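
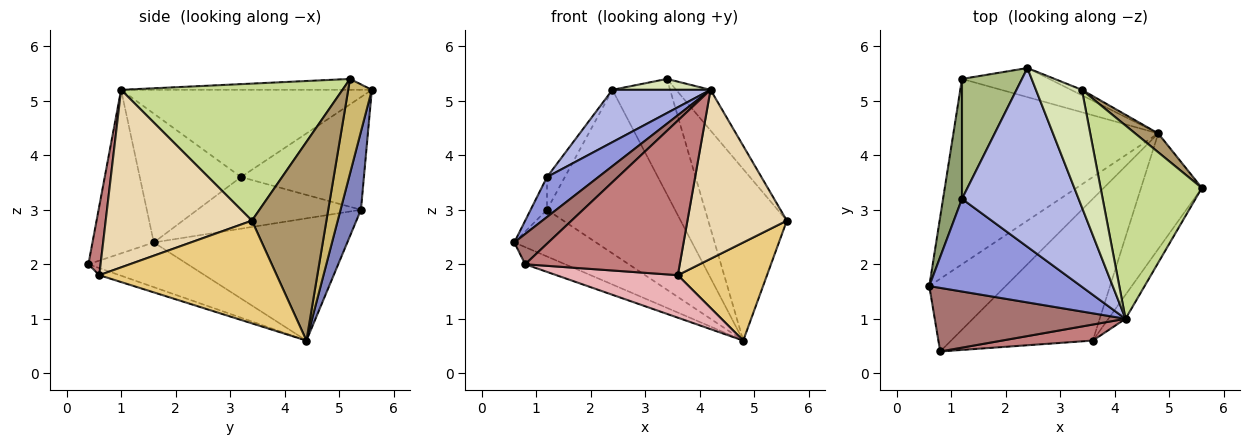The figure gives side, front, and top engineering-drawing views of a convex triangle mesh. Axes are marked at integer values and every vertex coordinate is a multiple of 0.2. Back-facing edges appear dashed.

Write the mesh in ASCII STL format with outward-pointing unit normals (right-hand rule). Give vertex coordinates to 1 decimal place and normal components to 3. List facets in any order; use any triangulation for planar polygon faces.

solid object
 facet normal -0.501 0.212 -0.839
  outer loop
   vertex 1.2 5.4 3.0
   vertex 4.8 4.4 0.6
   vertex 0.6 1.6 2.4
  endloop
 endfacet
 facet normal 0.155 0.973 -0.173
  outer loop
   vertex 1.2 5.4 3.0
   vertex 2.4 5.6 5.2
   vertex 4.8 4.4 0.6
  endloop
 endfacet
 facet normal -0.615 -0.312 0.724
  outer loop
   vertex 1.2 3.2 3.6
   vertex 0.6 1.6 2.4
   vertex 4.2 1.0 5.2
  endloop
 endfacet
 facet normal -0.583 -0.228 0.780
  outer loop
   vertex 1.2 3.2 3.6
   vertex 4.2 1.0 5.2
   vertex 2.4 5.6 5.2
  endloop
 endfacet
 facet normal -0.935 0.093 0.343
  outer loop
   vertex 1.2 3.2 3.6
   vertex 1.2 5.4 3.0
   vertex 0.6 1.6 2.4
  endloop
 endfacet
 facet normal -0.876 0.127 0.466
  outer loop
   vertex 1.2 3.2 3.6
   vertex 2.4 5.6 5.2
   vertex 1.2 5.4 3.0
  endloop
 endfacet
 facet normal 0.798 0.124 0.590
  outer loop
   vertex 3.4 5.2 5.4
   vertex 4.2 1.0 5.2
   vertex 5.6 3.4 2.8
  endloop
 endfacet
 facet normal -0.230 -0.090 0.969
  outer loop
   vertex 3.4 5.2 5.4
   vertex 2.4 5.6 5.2
   vertex 4.2 1.0 5.2
  endloop
 endfacet
 facet normal 0.686 0.723 0.079
  outer loop
   vertex 3.4 5.2 5.4
   vertex 5.6 3.4 2.8
   vertex 4.8 4.4 0.6
  endloop
 endfacet
 facet normal 0.379 0.925 -0.044
  outer loop
   vertex 3.4 5.2 5.4
   vertex 4.8 4.4 0.6
   vertex 2.4 5.6 5.2
  endloop
 endfacet
 facet normal 0.790 -0.397 -0.468
  outer loop
   vertex 3.6 0.6 1.8
   vertex 4.8 4.4 0.6
   vertex 5.6 3.4 2.8
  endloop
 endfacet
 facet normal 0.824 -0.560 -0.080
  outer loop
   vertex 3.6 0.6 1.8
   vertex 5.6 3.4 2.8
   vertex 4.2 1.0 5.2
  endloop
 endfacet
 facet normal -0.612 -0.340 0.714
  outer loop
   vertex 0.8 0.4 2.0
   vertex 4.2 1.0 5.2
   vertex 0.6 1.6 2.4
  endloop
 endfacet
 facet normal 0.078 -0.992 0.103
  outer loop
   vertex 0.8 0.4 2.0
   vertex 3.6 0.6 1.8
   vertex 4.2 1.0 5.2
  endloop
 endfacet
 facet normal -0.495 0.199 -0.846
  outer loop
   vertex 0.8 0.4 2.0
   vertex 0.6 1.6 2.4
   vertex 4.8 4.4 0.6
  endloop
 endfacet
 facet normal -0.048 -0.287 -0.957
  outer loop
   vertex 0.8 0.4 2.0
   vertex 4.8 4.4 0.6
   vertex 3.6 0.6 1.8
  endloop
 endfacet
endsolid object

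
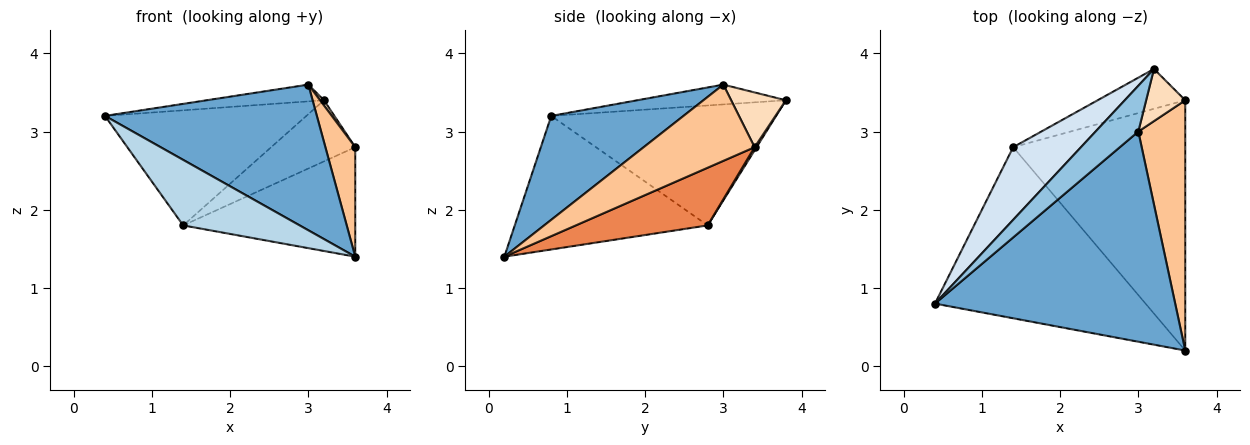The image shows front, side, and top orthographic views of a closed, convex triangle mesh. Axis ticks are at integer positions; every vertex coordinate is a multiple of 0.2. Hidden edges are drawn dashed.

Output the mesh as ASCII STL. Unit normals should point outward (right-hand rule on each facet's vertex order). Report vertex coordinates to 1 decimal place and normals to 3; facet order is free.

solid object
 facet normal 0.335 -0.537 0.774
  outer loop
   vertex 3.0 3.0 3.6
   vertex 0.4 0.8 3.2
   vertex 3.6 0.2 1.4
  endloop
 endfacet
 facet normal -0.399 0.315 0.861
  outer loop
   vertex 3.0 3.0 3.6
   vertex 3.2 3.8 3.4
   vertex 0.4 0.8 3.2
  endloop
 endfacet
 facet normal -0.510 -0.308 -0.804
  outer loop
   vertex 1.4 2.8 1.8
   vertex 3.6 0.2 1.4
   vertex 0.4 0.8 3.2
  endloop
 endfacet
 facet normal -0.687 0.615 0.388
  outer loop
   vertex 1.4 2.8 1.8
   vertex 0.4 0.8 3.2
   vertex 3.2 3.8 3.4
  endloop
 endfacet
 facet normal 0.294 0.383 -0.876
  outer loop
   vertex 3.6 3.4 2.8
   vertex 3.6 0.2 1.4
   vertex 1.4 2.8 1.8
  endloop
 endfacet
 facet normal 0.019 0.838 -0.546
  outer loop
   vertex 3.6 3.4 2.8
   vertex 1.4 2.8 1.8
   vertex 3.2 3.8 3.4
  endloop
 endfacet
 facet normal 0.830 -0.223 0.511
  outer loop
   vertex 3.6 3.4 2.8
   vertex 3.0 3.0 3.6
   vertex 3.6 0.2 1.4
  endloop
 endfacet
 facet normal 0.812 -0.058 0.580
  outer loop
   vertex 3.6 3.4 2.8
   vertex 3.2 3.8 3.4
   vertex 3.0 3.0 3.6
  endloop
 endfacet
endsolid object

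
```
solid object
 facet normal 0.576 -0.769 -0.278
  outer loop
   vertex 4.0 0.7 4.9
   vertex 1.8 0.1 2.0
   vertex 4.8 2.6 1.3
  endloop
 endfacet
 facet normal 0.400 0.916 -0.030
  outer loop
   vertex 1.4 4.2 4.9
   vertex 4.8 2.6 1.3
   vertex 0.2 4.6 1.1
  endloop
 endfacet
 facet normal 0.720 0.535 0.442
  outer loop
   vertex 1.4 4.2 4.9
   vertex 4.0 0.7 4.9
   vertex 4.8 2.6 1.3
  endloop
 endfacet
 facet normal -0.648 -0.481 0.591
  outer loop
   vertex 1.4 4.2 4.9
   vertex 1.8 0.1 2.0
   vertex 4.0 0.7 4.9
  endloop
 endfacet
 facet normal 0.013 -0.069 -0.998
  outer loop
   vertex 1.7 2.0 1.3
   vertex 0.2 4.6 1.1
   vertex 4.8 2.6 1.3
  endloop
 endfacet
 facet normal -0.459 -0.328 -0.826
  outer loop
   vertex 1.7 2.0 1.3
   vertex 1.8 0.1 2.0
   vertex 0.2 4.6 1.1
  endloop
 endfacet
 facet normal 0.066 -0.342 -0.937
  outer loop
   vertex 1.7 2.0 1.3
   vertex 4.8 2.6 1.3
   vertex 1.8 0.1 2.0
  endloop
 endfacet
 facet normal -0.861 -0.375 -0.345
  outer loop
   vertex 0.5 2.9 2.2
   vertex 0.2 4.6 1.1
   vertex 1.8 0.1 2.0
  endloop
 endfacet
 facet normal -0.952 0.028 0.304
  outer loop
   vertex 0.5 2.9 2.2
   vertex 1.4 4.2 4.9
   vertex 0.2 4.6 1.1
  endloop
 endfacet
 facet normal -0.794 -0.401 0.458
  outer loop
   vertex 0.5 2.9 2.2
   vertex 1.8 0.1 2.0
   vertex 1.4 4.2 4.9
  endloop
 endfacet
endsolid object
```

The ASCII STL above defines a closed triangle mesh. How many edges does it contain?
15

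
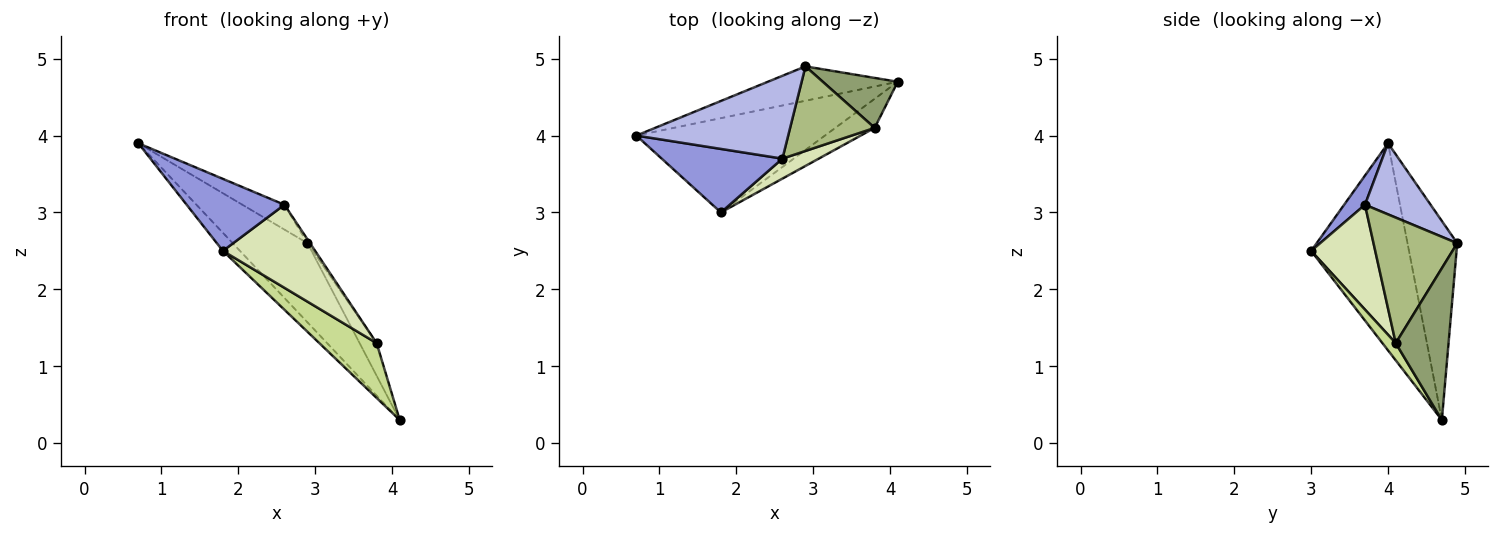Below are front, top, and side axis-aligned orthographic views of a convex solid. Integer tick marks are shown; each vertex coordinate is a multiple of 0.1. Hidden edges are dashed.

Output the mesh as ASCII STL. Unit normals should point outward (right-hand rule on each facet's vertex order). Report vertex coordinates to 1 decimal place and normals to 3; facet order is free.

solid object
 facet normal -0.733 0.128 -0.668
  outer loop
   vertex 1.8 3.0 2.5
   vertex 0.7 4.0 3.9
   vertex 4.1 4.7 0.3
  endloop
 endfacet
 facet normal -0.521 0.783 -0.340
  outer loop
   vertex 2.9 4.9 2.6
   vertex 4.1 4.7 0.3
   vertex 0.7 4.0 3.9
  endloop
 endfacet
 facet normal 0.158 -0.741 0.653
  outer loop
   vertex 2.6 3.7 3.1
   vertex 0.7 4.0 3.9
   vertex 1.8 3.0 2.5
  endloop
 endfacet
 facet normal 0.409 0.262 0.874
  outer loop
   vertex 2.6 3.7 3.1
   vertex 2.9 4.9 2.6
   vertex 0.7 4.0 3.9
  endloop
 endfacet
 facet normal 0.861 0.278 0.425
  outer loop
   vertex 3.8 4.1 1.3
   vertex 4.1 4.7 0.3
   vertex 2.9 4.9 2.6
  endloop
 endfacet
 facet normal 0.829 0.025 0.558
  outer loop
   vertex 3.8 4.1 1.3
   vertex 2.9 4.9 2.6
   vertex 2.6 3.7 3.1
  endloop
 endfacet
 facet normal 0.201 -0.865 -0.459
  outer loop
   vertex 3.8 4.1 1.3
   vertex 1.8 3.0 2.5
   vertex 4.1 4.7 0.3
  endloop
 endfacet
 facet normal 0.560 -0.806 0.194
  outer loop
   vertex 3.8 4.1 1.3
   vertex 2.6 3.7 3.1
   vertex 1.8 3.0 2.5
  endloop
 endfacet
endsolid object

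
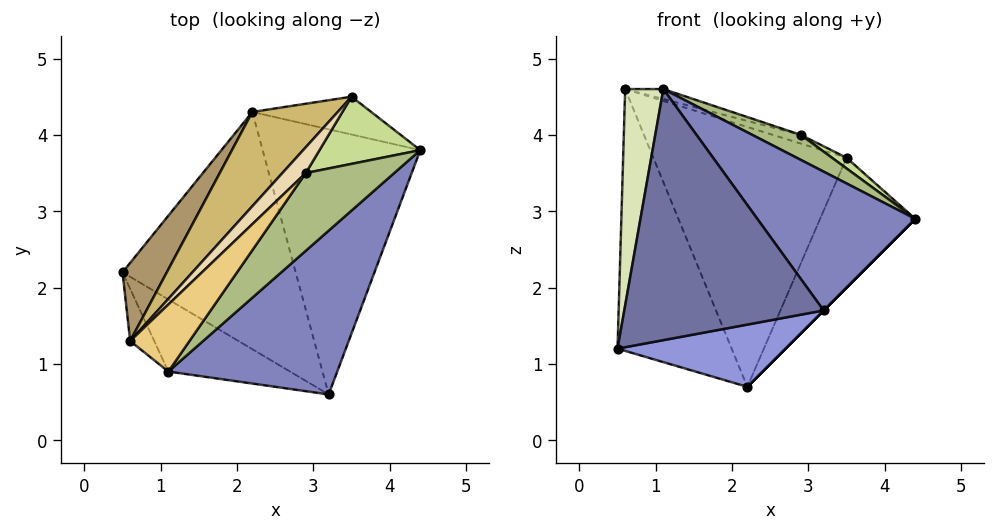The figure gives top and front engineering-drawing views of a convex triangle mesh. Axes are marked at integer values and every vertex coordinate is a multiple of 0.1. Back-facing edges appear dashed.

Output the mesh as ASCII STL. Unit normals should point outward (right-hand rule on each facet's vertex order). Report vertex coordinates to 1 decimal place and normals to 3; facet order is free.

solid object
 facet normal -0.460 -0.853 -0.245
  outer loop
   vertex 1.1 0.9 4.6
   vertex 0.5 2.2 1.2
   vertex 3.2 0.6 1.7
  endloop
 endfacet
 facet normal 0.693 -0.466 0.550
  outer loop
   vertex 1.1 0.9 4.6
   vertex 3.2 0.6 1.7
   vertex 4.4 3.8 2.9
  endloop
 endfacet
 facet normal 0.029 -0.254 -0.967
  outer loop
   vertex 2.2 4.3 0.7
   vertex 3.2 0.6 1.7
   vertex 0.5 2.2 1.2
  endloop
 endfacet
 facet normal 0.707 0.000 -0.707
  outer loop
   vertex 2.2 4.3 0.7
   vertex 4.4 3.8 2.9
   vertex 3.2 0.6 1.7
  endloop
 endfacet
 facet normal 0.446 0.859 -0.250
  outer loop
   vertex 3.5 4.5 3.7
   vertex 4.4 3.8 2.9
   vertex 2.2 4.3 0.7
  endloop
 endfacet
 facet normal 0.605 -0.244 0.758
  outer loop
   vertex 2.9 3.5 4.0
   vertex 1.1 0.9 4.6
   vertex 4.4 3.8 2.9
  endloop
 endfacet
 facet normal 0.603 -0.125 0.788
  outer loop
   vertex 2.9 3.5 4.0
   vertex 4.4 3.8 2.9
   vertex 3.5 4.5 3.7
  endloop
 endfacet
 facet normal -0.614 -0.767 -0.185
  outer loop
   vertex 0.6 1.3 4.6
   vertex 0.5 2.2 1.2
   vertex 1.1 0.9 4.6
  endloop
 endfacet
 facet normal -0.740 0.645 0.192
  outer loop
   vertex 0.6 1.3 4.6
   vertex 2.2 4.3 0.7
   vertex 0.5 2.2 1.2
  endloop
 endfacet
 facet normal -0.682 0.688 0.250
  outer loop
   vertex 0.6 1.3 4.6
   vertex 3.5 4.5 3.7
   vertex 2.2 4.3 0.7
  endloop
 endfacet
 facet normal 0.117 0.146 0.982
  outer loop
   vertex 0.6 1.3 4.6
   vertex 1.1 0.9 4.6
   vertex 2.9 3.5 4.0
  endloop
 endfacet
 facet normal -0.058 0.319 0.946
  outer loop
   vertex 0.6 1.3 4.6
   vertex 2.9 3.5 4.0
   vertex 3.5 4.5 3.7
  endloop
 endfacet
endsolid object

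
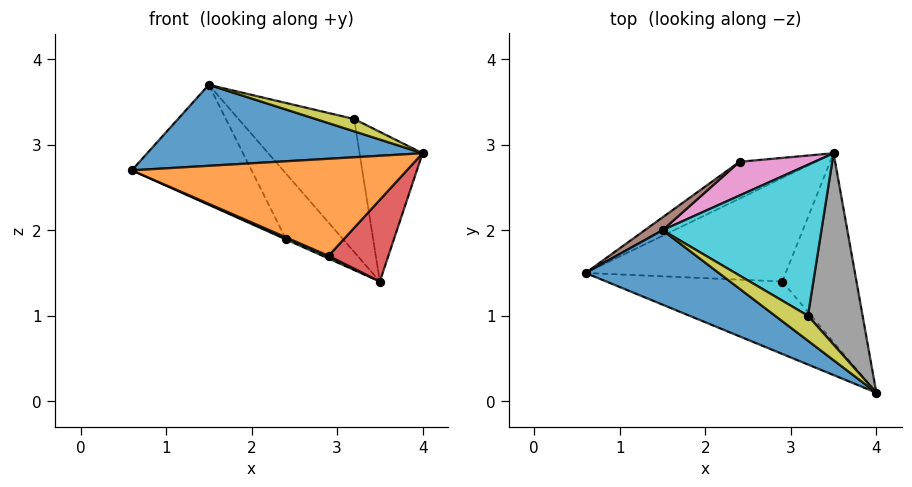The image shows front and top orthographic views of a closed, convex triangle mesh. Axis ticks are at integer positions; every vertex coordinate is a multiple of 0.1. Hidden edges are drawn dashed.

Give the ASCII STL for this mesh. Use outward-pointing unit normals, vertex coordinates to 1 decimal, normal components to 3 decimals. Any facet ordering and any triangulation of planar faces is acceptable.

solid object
 facet normal -0.324 -0.696 0.640
  outer loop
   vertex 1.5 2.0 3.7
   vertex 0.6 1.5 2.7
   vertex 4.0 0.1 2.9
  endloop
 endfacet
 facet normal -0.283 -0.769 -0.574
  outer loop
   vertex 2.9 1.4 1.7
   vertex 4.0 0.1 2.9
   vertex 0.6 1.5 2.7
  endloop
 endfacet
 facet normal -0.399 -0.023 -0.916
  outer loop
   vertex 2.9 1.4 1.7
   vertex 0.6 1.5 2.7
   vertex 3.5 2.9 1.4
  endloop
 endfacet
 facet normal 0.470 -0.350 -0.810
  outer loop
   vertex 2.9 1.4 1.7
   vertex 3.5 2.9 1.4
   vertex 4.0 0.1 2.9
  endloop
 endfacet
 facet normal -0.415 0.015 -0.910
  outer loop
   vertex 2.4 2.8 1.9
   vertex 3.5 2.9 1.4
   vertex 0.6 1.5 2.7
  endloop
 endfacet
 facet normal -0.557 0.826 0.088
  outer loop
   vertex 2.4 2.8 1.9
   vertex 0.6 1.5 2.7
   vertex 1.5 2.0 3.7
  endloop
 endfacet
 facet normal 0.127 0.881 0.455
  outer loop
   vertex 2.4 2.8 1.9
   vertex 1.5 2.0 3.7
   vertex 3.5 2.9 1.4
  endloop
 endfacet
 facet normal 0.736 0.417 0.533
  outer loop
   vertex 3.2 1.0 3.3
   vertex 4.0 0.1 2.9
   vertex 3.5 2.9 1.4
  endloop
 endfacet
 facet normal -0.049 -0.442 0.896
  outer loop
   vertex 3.2 1.0 3.3
   vertex 1.5 2.0 3.7
   vertex 4.0 0.1 2.9
  endloop
 endfacet
 facet normal 0.492 0.575 0.653
  outer loop
   vertex 3.2 1.0 3.3
   vertex 3.5 2.9 1.4
   vertex 1.5 2.0 3.7
  endloop
 endfacet
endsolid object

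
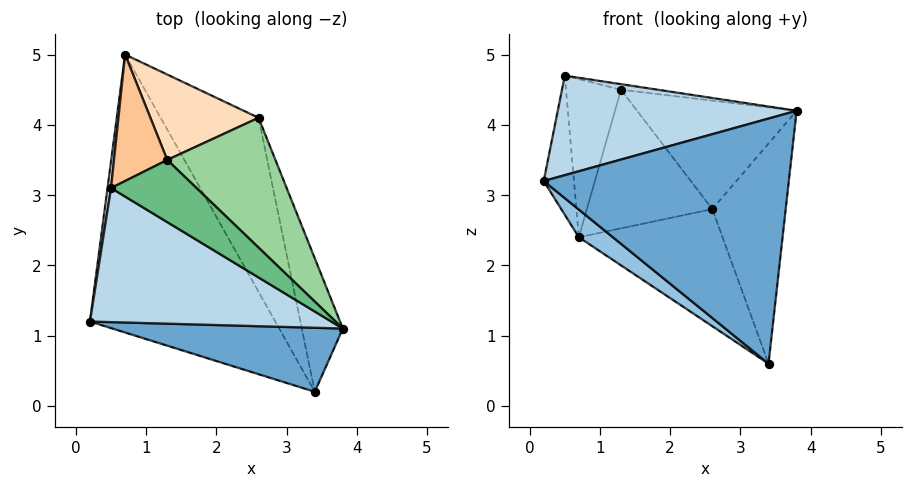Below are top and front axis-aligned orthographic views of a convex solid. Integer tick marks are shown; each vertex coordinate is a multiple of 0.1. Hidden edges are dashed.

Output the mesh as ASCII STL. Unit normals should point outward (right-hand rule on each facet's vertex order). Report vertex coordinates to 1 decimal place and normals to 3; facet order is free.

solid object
 facet normal -0.097 -0.963 0.251
  outer loop
   vertex 3.4 0.2 0.6
   vertex 3.8 1.1 4.2
   vertex 0.2 1.2 3.2
  endloop
 endfacet
 facet normal -0.643 -0.076 -0.762
  outer loop
   vertex 3.4 0.2 0.6
   vertex 0.2 1.2 3.2
   vertex 0.7 5.0 2.4
  endloop
 endfacet
 facet normal -0.233 -0.580 0.781
  outer loop
   vertex 0.5 3.1 4.7
   vertex 0.2 1.2 3.2
   vertex 3.8 1.1 4.2
  endloop
 endfacet
 facet normal -0.990 0.136 0.026
  outer loop
   vertex 0.5 3.1 4.7
   vertex 0.7 5.0 2.4
   vertex 0.2 1.2 3.2
  endloop
 endfacet
 facet normal 0.939 0.293 -0.178
  outer loop
   vertex 2.6 4.1 2.8
   vertex 3.8 1.1 4.2
   vertex 3.4 0.2 0.6
  endloop
 endfacet
 facet normal 0.402 0.511 -0.760
  outer loop
   vertex 2.6 4.1 2.8
   vertex 3.4 0.2 0.6
   vertex 0.7 5.0 2.4
  endloop
 endfacet
 facet normal -0.228 0.760 0.608
  outer loop
   vertex 1.3 3.5 4.5
   vertex 0.7 5.0 2.4
   vertex 0.5 3.1 4.7
  endloop
 endfacet
 facet normal 0.281 0.817 0.503
  outer loop
   vertex 1.3 3.5 4.5
   vertex 2.6 4.1 2.8
   vertex 0.7 5.0 2.4
  endloop
 endfacet
 facet normal 0.201 0.087 0.976
  outer loop
   vertex 1.3 3.5 4.5
   vertex 0.5 3.1 4.7
   vertex 3.8 1.1 4.2
  endloop
 endfacet
 facet normal 0.578 0.523 0.626
  outer loop
   vertex 1.3 3.5 4.5
   vertex 3.8 1.1 4.2
   vertex 2.6 4.1 2.8
  endloop
 endfacet
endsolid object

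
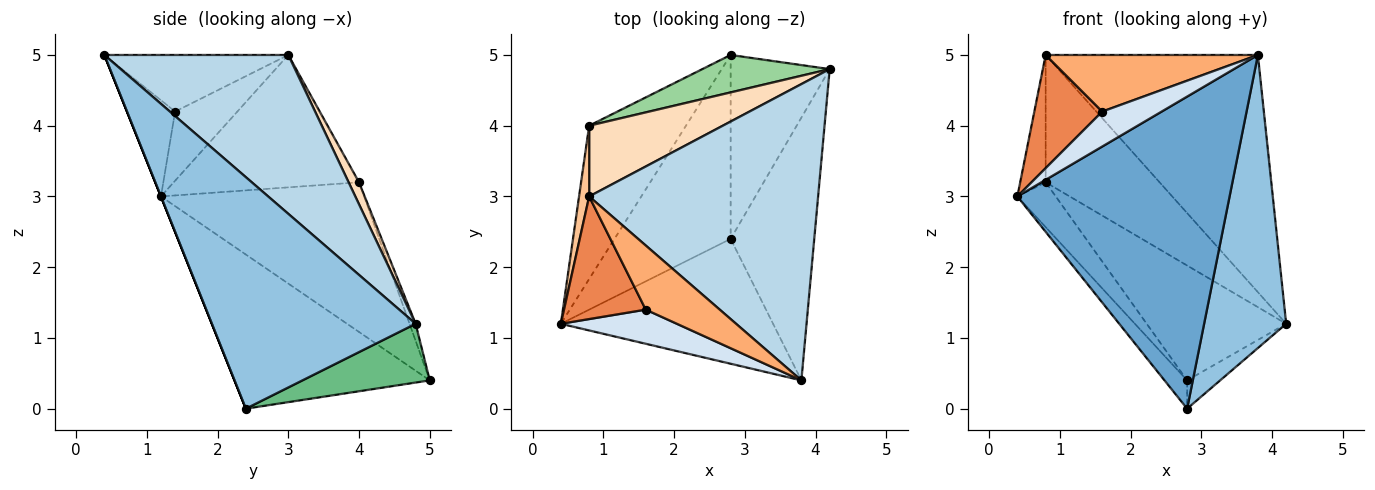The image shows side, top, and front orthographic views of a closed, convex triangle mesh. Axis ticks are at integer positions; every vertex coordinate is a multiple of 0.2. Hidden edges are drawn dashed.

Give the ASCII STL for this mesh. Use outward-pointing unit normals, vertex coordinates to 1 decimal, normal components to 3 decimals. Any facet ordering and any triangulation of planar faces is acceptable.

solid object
 facet normal 0.000 -0.928 -0.371
  outer loop
   vertex 2.8 2.4 0.0
   vertex 3.8 0.4 5.0
   vertex 0.4 1.2 3.0
  endloop
 endfacet
 facet normal 0.880 -0.354 -0.318
  outer loop
   vertex 2.8 2.4 0.0
   vertex 4.2 4.8 1.2
   vertex 3.8 0.4 5.0
  endloop
 endfacet
 facet normal 0.476 0.550 0.686
  outer loop
   vertex 0.8 3.0 5.0
   vertex 3.8 0.4 5.0
   vertex 4.2 4.8 1.2
  endloop
 endfacet
 facet normal -0.501 -0.619 0.604
  outer loop
   vertex 1.6 1.4 4.2
   vertex 0.4 1.2 3.0
   vertex 3.8 0.4 5.0
  endloop
 endfacet
 facet normal -0.528 -0.576 0.624
  outer loop
   vertex 1.6 1.4 4.2
   vertex 0.8 3.0 5.0
   vertex 0.4 1.2 3.0
  endloop
 endfacet
 facet normal -0.497 -0.574 0.650
  outer loop
   vertex 1.6 1.4 4.2
   vertex 3.8 0.4 5.0
   vertex 0.8 3.0 5.0
  endloop
 endfacet
 facet normal -0.988 0.136 0.075
  outer loop
   vertex 0.8 4.0 3.2
   vertex 0.4 1.2 3.0
   vertex 0.8 3.0 5.0
  endloop
 endfacet
 facet normal 0.080 0.871 0.484
  outer loop
   vertex 0.8 4.0 3.2
   vertex 0.8 3.0 5.0
   vertex 4.2 4.8 1.2
  endloop
 endfacet
 facet normal 0.506 0.131 -0.853
  outer loop
   vertex 2.8 5.0 0.4
   vertex 4.2 4.8 1.2
   vertex 2.8 2.4 0.0
  endloop
 endfacet
 facet normal -0.041 0.950 0.310
  outer loop
   vertex 2.8 5.0 0.4
   vertex 0.8 4.0 3.2
   vertex 4.2 4.8 1.2
  endloop
 endfacet
 facet normal -0.795 0.092 -0.599
  outer loop
   vertex 2.8 5.0 0.4
   vertex 2.8 2.4 0.0
   vertex 0.4 1.2 3.0
  endloop
 endfacet
 facet normal -0.829 0.157 -0.536
  outer loop
   vertex 2.8 5.0 0.4
   vertex 0.4 1.2 3.0
   vertex 0.8 4.0 3.2
  endloop
 endfacet
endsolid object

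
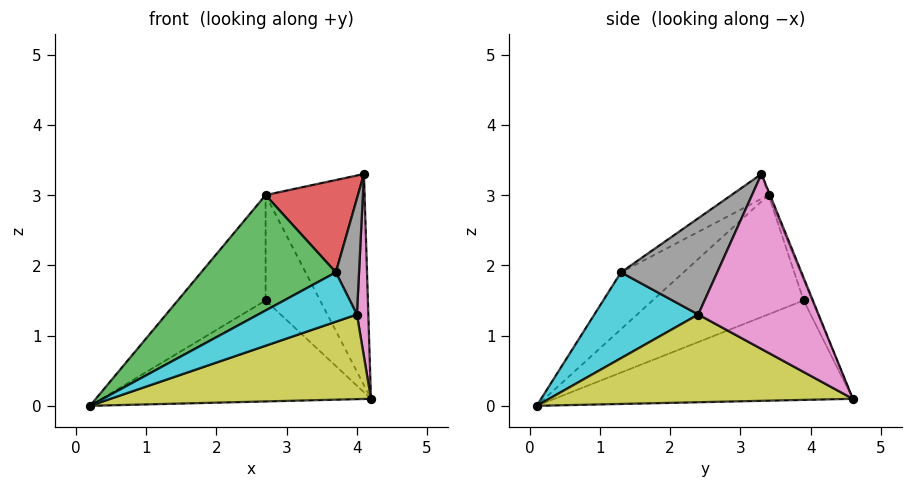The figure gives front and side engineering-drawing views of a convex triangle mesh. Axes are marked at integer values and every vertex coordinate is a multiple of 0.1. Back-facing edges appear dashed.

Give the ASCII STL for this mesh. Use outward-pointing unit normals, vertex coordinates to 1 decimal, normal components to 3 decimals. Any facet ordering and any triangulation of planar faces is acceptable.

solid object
 facet normal -0.674 0.609 -0.418
  outer loop
   vertex 2.7 3.9 1.5
   vertex 4.2 4.6 0.1
   vertex 0.2 0.1 0.0
  endloop
 endfacet
 facet normal -0.853 0.496 0.165
  outer loop
   vertex 2.7 3.4 3.0
   vertex 2.7 3.9 1.5
   vertex 0.2 0.1 0.0
  endloop
 endfacet
 facet normal -0.251 -0.540 0.803
  outer loop
   vertex 2.7 3.4 3.0
   vertex 0.2 0.1 0.0
   vertex 3.7 1.3 1.9
  endloop
 endfacet
 facet normal -0.214 -0.531 0.820
  outer loop
   vertex 2.7 3.4 3.0
   vertex 3.7 1.3 1.9
   vertex 4.1 3.3 3.3
  endloop
 endfacet
 facet normal -0.014 0.927 0.376
  outer loop
   vertex 2.7 3.4 3.0
   vertex 4.1 3.3 3.3
   vertex 4.2 4.6 0.1
  endloop
 endfacet
 facet normal -0.146 0.939 0.313
  outer loop
   vertex 2.7 3.4 3.0
   vertex 4.2 4.6 0.1
   vertex 2.7 3.9 1.5
  endloop
 endfacet
 facet normal 0.996 -0.094 -0.007
  outer loop
   vertex 4.0 2.4 1.3
   vertex 4.2 4.6 0.1
   vertex 4.1 3.3 3.3
  endloop
 endfacet
 facet normal 0.971 -0.234 0.057
  outer loop
   vertex 4.0 2.4 1.3
   vertex 4.1 3.3 3.3
   vertex 3.7 1.3 1.9
  endloop
 endfacet
 facet normal 0.519 -0.445 -0.730
  outer loop
   vertex 4.0 2.4 1.3
   vertex 0.2 0.1 0.0
   vertex 4.2 4.6 0.1
  endloop
 endfacet
 facet normal 0.539 -0.512 -0.669
  outer loop
   vertex 4.0 2.4 1.3
   vertex 3.7 1.3 1.9
   vertex 0.2 0.1 0.0
  endloop
 endfacet
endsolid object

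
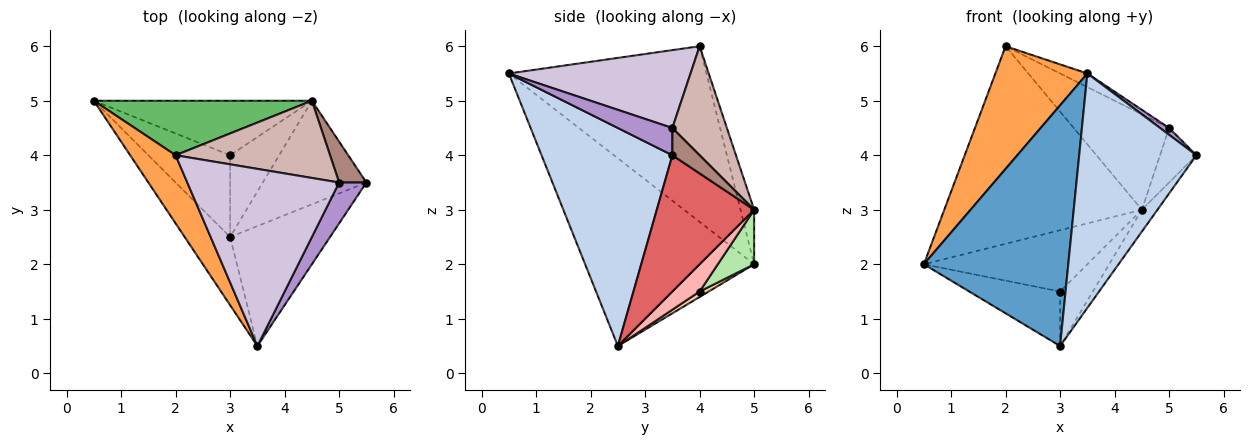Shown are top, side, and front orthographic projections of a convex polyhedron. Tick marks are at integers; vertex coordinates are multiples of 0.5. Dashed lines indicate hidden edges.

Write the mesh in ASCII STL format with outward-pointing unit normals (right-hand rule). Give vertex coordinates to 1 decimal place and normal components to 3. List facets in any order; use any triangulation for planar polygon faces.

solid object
 facet normal -0.748 -0.639 -0.181
  outer loop
   vertex 3.0 2.5 0.5
   vertex 3.5 0.5 5.5
   vertex 0.5 5.0 2.0
  endloop
 endfacet
 facet normal 0.705 -0.631 -0.323
  outer loop
   vertex 3.0 2.5 0.5
   vertex 5.5 3.5 4.0
   vertex 3.5 0.5 5.5
  endloop
 endfacet
 facet normal -0.883 -0.411 0.228
  outer loop
   vertex 2.0 4.0 6.0
   vertex 0.5 5.0 2.0
   vertex 3.5 0.5 5.5
  endloop
 endfacet
 facet normal 0.055 0.554 -0.831
  outer loop
   vertex 3.0 4.0 1.5
   vertex 3.0 2.5 0.5
   vertex 0.5 5.0 2.0
  endloop
 endfacet
 facet normal -0.066 0.962 0.265
  outer loop
   vertex 4.5 5.0 3.0
   vertex 0.5 5.0 2.0
   vertex 2.0 4.0 6.0
  endloop
 endfacet
 facet normal 0.164 0.737 -0.655
  outer loop
   vertex 4.5 5.0 3.0
   vertex 3.0 4.0 1.5
   vertex 0.5 5.0 2.0
  endloop
 endfacet
 facet normal 0.790 0.126 -0.600
  outer loop
   vertex 4.5 5.0 3.0
   vertex 5.5 3.5 4.0
   vertex 3.0 2.5 0.5
  endloop
 endfacet
 facet normal 0.420 0.504 -0.755
  outer loop
   vertex 4.5 5.0 3.0
   vertex 3.0 2.5 0.5
   vertex 3.0 4.0 1.5
  endloop
 endfacet
 facet normal 0.702 -0.117 0.702
  outer loop
   vertex 5.0 3.5 4.5
   vertex 3.5 0.5 5.5
   vertex 5.5 3.5 4.0
  endloop
 endfacet
 facet normal 0.455 0.068 0.888
  outer loop
   vertex 5.0 3.5 4.5
   vertex 2.0 4.0 6.0
   vertex 3.5 0.5 5.5
  endloop
 endfacet
 facet normal 0.514 0.686 0.514
  outer loop
   vertex 5.0 3.5 4.5
   vertex 5.5 3.5 4.0
   vertex 4.5 5.0 3.0
  endloop
 endfacet
 facet normal 0.406 0.710 0.575
  outer loop
   vertex 5.0 3.5 4.5
   vertex 4.5 5.0 3.0
   vertex 2.0 4.0 6.0
  endloop
 endfacet
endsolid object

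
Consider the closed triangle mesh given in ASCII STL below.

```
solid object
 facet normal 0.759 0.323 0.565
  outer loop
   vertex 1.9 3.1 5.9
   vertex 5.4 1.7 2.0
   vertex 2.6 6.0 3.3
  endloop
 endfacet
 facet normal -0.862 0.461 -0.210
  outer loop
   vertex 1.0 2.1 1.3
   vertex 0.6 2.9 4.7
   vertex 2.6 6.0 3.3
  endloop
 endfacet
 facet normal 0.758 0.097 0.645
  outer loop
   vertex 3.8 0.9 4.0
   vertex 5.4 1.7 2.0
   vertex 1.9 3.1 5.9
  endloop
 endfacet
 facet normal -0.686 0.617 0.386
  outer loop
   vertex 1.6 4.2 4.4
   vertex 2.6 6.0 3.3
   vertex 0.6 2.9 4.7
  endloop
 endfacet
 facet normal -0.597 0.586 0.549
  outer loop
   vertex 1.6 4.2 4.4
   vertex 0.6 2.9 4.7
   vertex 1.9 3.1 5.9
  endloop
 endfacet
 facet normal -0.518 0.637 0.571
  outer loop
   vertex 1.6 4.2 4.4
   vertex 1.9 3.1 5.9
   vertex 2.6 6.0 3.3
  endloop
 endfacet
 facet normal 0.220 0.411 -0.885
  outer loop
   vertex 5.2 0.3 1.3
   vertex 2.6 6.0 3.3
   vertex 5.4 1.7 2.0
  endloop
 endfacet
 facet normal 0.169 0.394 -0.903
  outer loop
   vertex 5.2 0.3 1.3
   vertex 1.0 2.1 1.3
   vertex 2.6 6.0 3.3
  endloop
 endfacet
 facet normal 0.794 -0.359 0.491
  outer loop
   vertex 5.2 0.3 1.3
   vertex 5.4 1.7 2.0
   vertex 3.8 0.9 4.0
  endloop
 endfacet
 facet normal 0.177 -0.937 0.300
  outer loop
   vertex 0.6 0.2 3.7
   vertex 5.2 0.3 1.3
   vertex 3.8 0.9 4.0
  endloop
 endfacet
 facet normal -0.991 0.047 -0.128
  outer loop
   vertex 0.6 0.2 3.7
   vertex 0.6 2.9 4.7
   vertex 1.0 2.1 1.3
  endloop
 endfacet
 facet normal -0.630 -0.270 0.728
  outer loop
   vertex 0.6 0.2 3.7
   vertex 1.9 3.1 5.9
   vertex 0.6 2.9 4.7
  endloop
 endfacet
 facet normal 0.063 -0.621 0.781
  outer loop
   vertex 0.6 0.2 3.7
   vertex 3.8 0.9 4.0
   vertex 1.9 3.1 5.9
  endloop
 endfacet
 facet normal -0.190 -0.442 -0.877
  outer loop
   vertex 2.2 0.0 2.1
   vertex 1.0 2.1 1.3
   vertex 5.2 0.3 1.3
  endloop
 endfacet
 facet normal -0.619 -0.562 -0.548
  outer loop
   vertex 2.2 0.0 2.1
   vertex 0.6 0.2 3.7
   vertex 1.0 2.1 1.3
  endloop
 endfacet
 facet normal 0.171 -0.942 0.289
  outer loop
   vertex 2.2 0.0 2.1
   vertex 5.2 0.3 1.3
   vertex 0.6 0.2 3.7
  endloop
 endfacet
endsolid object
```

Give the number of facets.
16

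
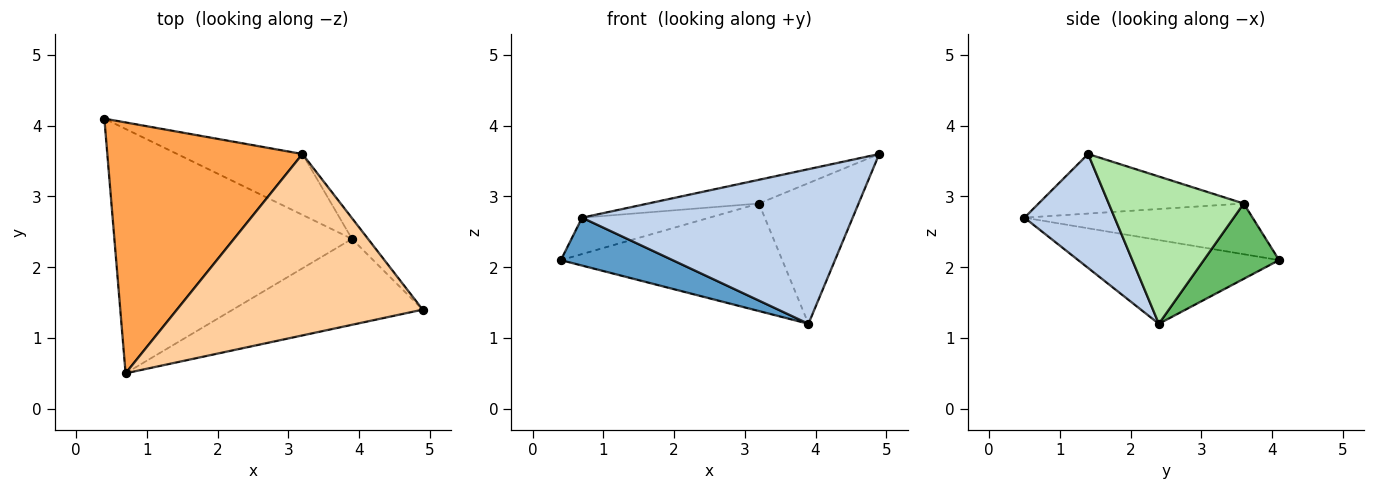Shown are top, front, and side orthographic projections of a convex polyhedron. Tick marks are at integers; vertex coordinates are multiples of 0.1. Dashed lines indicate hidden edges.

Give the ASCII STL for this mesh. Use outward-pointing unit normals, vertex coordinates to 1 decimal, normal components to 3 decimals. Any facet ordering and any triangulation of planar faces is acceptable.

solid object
 facet normal -0.327 -0.182 -0.927
  outer loop
   vertex 3.9 2.4 1.2
   vertex 0.7 0.5 2.7
   vertex 0.4 4.1 2.1
  endloop
 endfacet
 facet normal 0.280 -0.839 -0.466
  outer loop
   vertex 3.9 2.4 1.2
   vertex 4.9 1.4 3.6
   vertex 0.7 0.5 2.7
  endloop
 endfacet
 facet normal -0.249 0.139 0.958
  outer loop
   vertex 3.2 3.6 2.9
   vertex 0.4 4.1 2.1
   vertex 0.7 0.5 2.7
  endloop
 endfacet
 facet normal -0.234 0.126 0.964
  outer loop
   vertex 3.2 3.6 2.9
   vertex 0.7 0.5 2.7
   vertex 4.9 1.4 3.6
  endloop
 endfacet
 facet normal 0.284 0.835 -0.472
  outer loop
   vertex 3.2 3.6 2.9
   vertex 3.9 2.4 1.2
   vertex 0.4 4.1 2.1
  endloop
 endfacet
 facet normal 0.802 0.592 -0.088
  outer loop
   vertex 3.2 3.6 2.9
   vertex 4.9 1.4 3.6
   vertex 3.9 2.4 1.2
  endloop
 endfacet
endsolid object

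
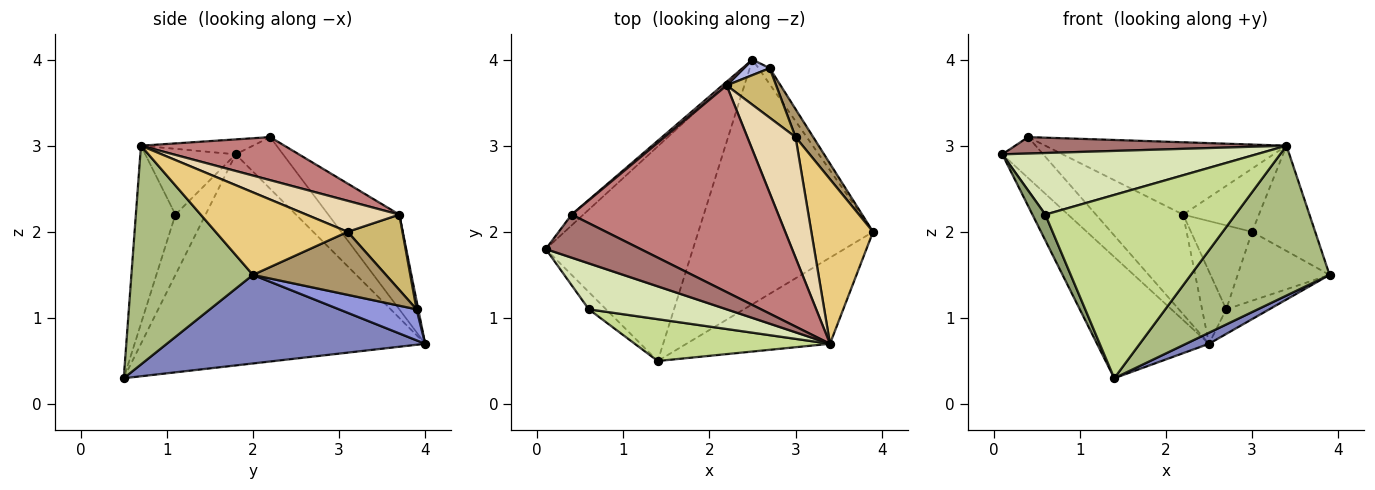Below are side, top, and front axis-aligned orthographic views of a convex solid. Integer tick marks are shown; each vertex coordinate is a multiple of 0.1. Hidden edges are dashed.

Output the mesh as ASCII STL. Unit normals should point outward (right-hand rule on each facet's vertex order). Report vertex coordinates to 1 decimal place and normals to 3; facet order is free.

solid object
 facet normal -0.781 0.308 -0.544
  outer loop
   vertex 1.4 0.5 0.3
   vertex 0.1 1.8 2.9
   vertex 2.5 4.0 0.7
  endloop
 endfacet
 facet normal 0.452 -0.040 -0.891
  outer loop
   vertex 1.4 0.5 0.3
   vertex 2.5 4.0 0.7
   vertex 3.9 2.0 1.5
  endloop
 endfacet
 facet normal 0.834 0.463 -0.301
  outer loop
   vertex 2.7 3.9 1.1
   vertex 3.9 2.0 1.5
   vertex 2.5 4.0 0.7
  endloop
 endfacet
 facet normal 0.070 0.975 0.209
  outer loop
   vertex 2.7 3.9 1.1
   vertex 2.5 4.0 0.7
   vertex 2.2 3.7 2.2
  endloop
 endfacet
 facet normal -0.889 -0.381 -0.254
  outer loop
   vertex 0.6 1.1 2.2
   vertex 0.1 1.8 2.9
   vertex 1.4 0.5 0.3
  endloop
 endfacet
 facet normal 0.605 -0.690 -0.397
  outer loop
   vertex 3.4 0.7 3.0
   vertex 1.4 0.5 0.3
   vertex 3.9 2.0 1.5
  endloop
 endfacet
 facet normal -0.199 -0.955 0.218
  outer loop
   vertex 3.4 0.7 3.0
   vertex 0.6 1.1 2.2
   vertex 1.4 0.5 0.3
  endloop
 endfacet
 facet normal -0.274 -0.771 0.575
  outer loop
   vertex 3.4 0.7 3.0
   vertex 0.1 1.8 2.9
   vertex 0.6 1.1 2.2
  endloop
 endfacet
 facet normal 0.802 0.554 0.225
  outer loop
   vertex 3.0 3.1 2.0
   vertex 3.9 2.0 1.5
   vertex 2.7 3.9 1.1
  endloop
 endfacet
 facet normal 0.612 0.681 0.402
  outer loop
   vertex 3.0 3.1 2.0
   vertex 2.7 3.9 1.1
   vertex 2.2 3.7 2.2
  endloop
 endfacet
 facet normal 0.748 0.358 0.559
  outer loop
   vertex 3.0 3.1 2.0
   vertex 3.4 0.7 3.0
   vertex 3.9 2.0 1.5
  endloop
 endfacet
 facet normal 0.495 0.403 0.770
  outer loop
   vertex 3.0 3.1 2.0
   vertex 2.2 3.7 2.2
   vertex 3.4 0.7 3.0
  endloop
 endfacet
 facet normal -0.146 -0.353 0.924
  outer loop
   vertex 0.4 2.2 3.1
   vertex 0.1 1.8 2.9
   vertex 3.4 0.7 3.0
  endloop
 endfacet
 facet normal 0.193 0.324 0.926
  outer loop
   vertex 0.4 2.2 3.1
   vertex 3.4 0.7 3.0
   vertex 2.2 3.7 2.2
  endloop
 endfacet
 facet normal -0.746 0.644 -0.170
  outer loop
   vertex 0.4 2.2 3.1
   vertex 2.5 4.0 0.7
   vertex 0.1 1.8 2.9
  endloop
 endfacet
 facet normal -0.631 0.775 0.029
  outer loop
   vertex 0.4 2.2 3.1
   vertex 2.2 3.7 2.2
   vertex 2.5 4.0 0.7
  endloop
 endfacet
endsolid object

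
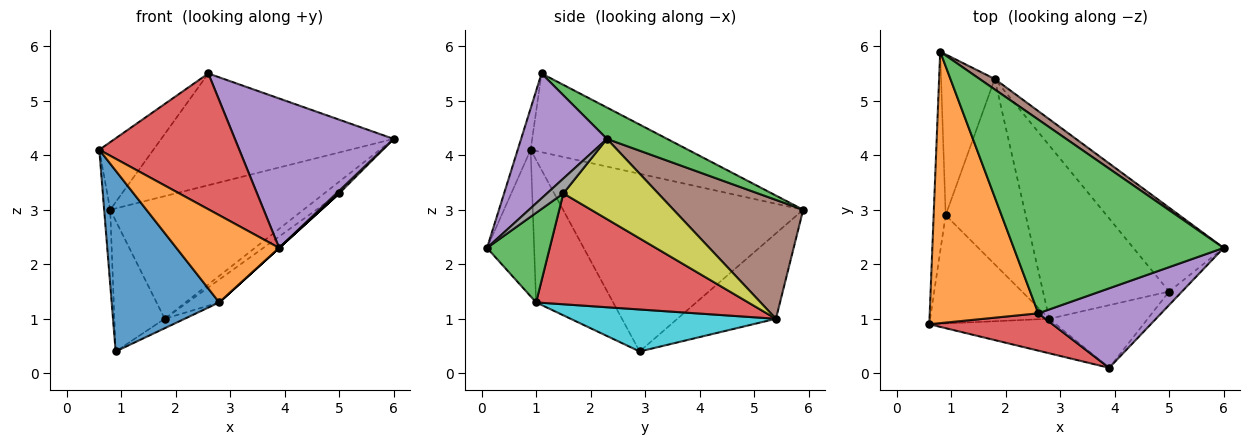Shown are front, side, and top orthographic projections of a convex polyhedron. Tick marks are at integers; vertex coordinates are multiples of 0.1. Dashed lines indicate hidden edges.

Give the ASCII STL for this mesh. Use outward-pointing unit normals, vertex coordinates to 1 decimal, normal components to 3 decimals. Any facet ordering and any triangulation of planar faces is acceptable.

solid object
 facet normal -0.997 0.025 -0.067
  outer loop
   vertex 0.9 2.9 0.4
   vertex 0.6 0.9 4.1
   vertex 0.8 5.9 3.0
  endloop
 endfacet
 facet normal -0.575 0.198 0.794
  outer loop
   vertex 2.6 1.1 5.5
   vertex 0.8 5.9 3.0
   vertex 0.6 0.9 4.1
  endloop
 endfacet
 facet normal 0.128 0.496 0.859
  outer loop
   vertex 2.6 1.1 5.5
   vertex 6.0 2.3 4.3
   vertex 0.8 5.9 3.0
  endloop
 endfacet
 facet normal -0.089 -0.960 0.264
  outer loop
   vertex 2.6 1.1 5.5
   vertex 0.6 0.9 4.1
   vertex 3.9 0.1 2.3
  endloop
 endfacet
 facet normal 0.431 -0.797 0.424
  outer loop
   vertex 2.6 1.1 5.5
   vertex 3.9 0.1 2.3
   vertex 6.0 2.3 4.3
  endloop
 endfacet
 facet normal 0.556 0.828 0.071
  outer loop
   vertex 1.8 5.4 1.0
   vertex 0.8 5.9 3.0
   vertex 6.0 2.3 4.3
  endloop
 endfacet
 facet normal -0.777 0.397 -0.488
  outer loop
   vertex 1.8 5.4 1.0
   vertex 0.9 2.9 0.4
   vertex 0.8 5.9 3.0
  endloop
 endfacet
 facet normal 0.750 -0.125 -0.650
  outer loop
   vertex 5.0 1.5 3.3
   vertex 6.0 2.3 4.3
   vertex 3.9 0.1 2.3
  endloop
 endfacet
 facet normal 0.661 0.104 -0.744
  outer loop
   vertex 5.0 1.5 3.3
   vertex 1.8 5.4 1.0
   vertex 6.0 2.3 4.3
  endloop
 endfacet
 facet normal 0.464 0.045 -0.885
  outer loop
   vertex 2.8 1.0 1.3
   vertex 0.9 2.9 0.4
   vertex 1.8 5.4 1.0
  endloop
 endfacet
 facet normal -0.524 -0.731 -0.438
  outer loop
   vertex 2.8 1.0 1.3
   vertex 0.6 0.9 4.1
   vertex 0.9 2.9 0.4
  endloop
 endfacet
 facet normal -0.392 -0.855 -0.339
  outer loop
   vertex 2.8 1.0 1.3
   vertex 3.9 0.1 2.3
   vertex 0.6 0.9 4.1
  endloop
 endfacet
 facet normal 0.673 0.000 -0.740
  outer loop
   vertex 2.8 1.0 1.3
   vertex 5.0 1.5 3.3
   vertex 3.9 0.1 2.3
  endloop
 endfacet
 facet normal 0.657 0.098 -0.747
  outer loop
   vertex 2.8 1.0 1.3
   vertex 1.8 5.4 1.0
   vertex 5.0 1.5 3.3
  endloop
 endfacet
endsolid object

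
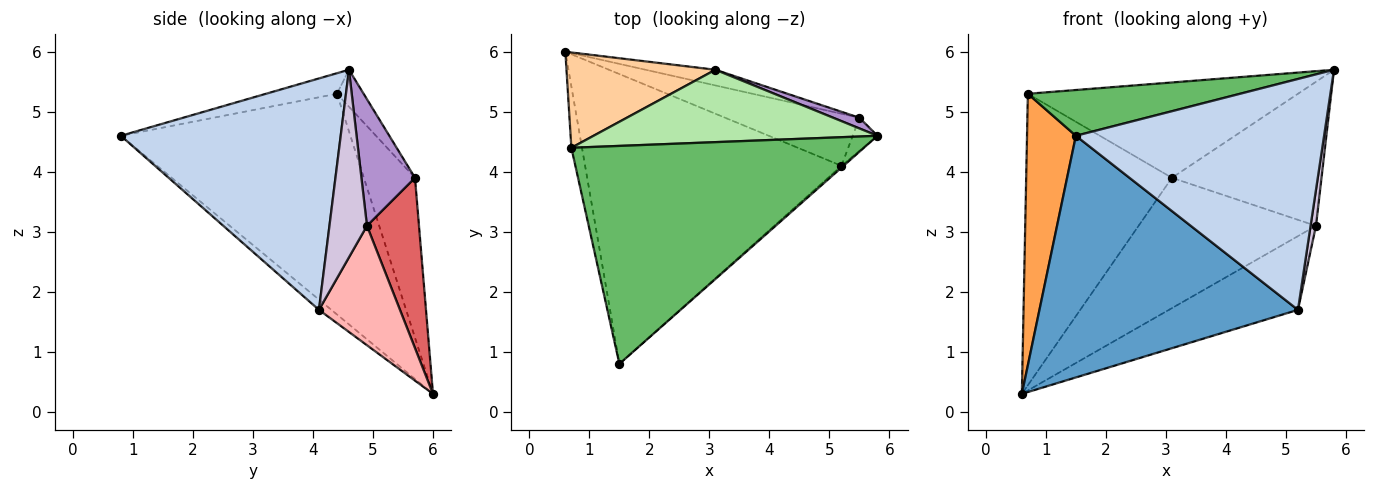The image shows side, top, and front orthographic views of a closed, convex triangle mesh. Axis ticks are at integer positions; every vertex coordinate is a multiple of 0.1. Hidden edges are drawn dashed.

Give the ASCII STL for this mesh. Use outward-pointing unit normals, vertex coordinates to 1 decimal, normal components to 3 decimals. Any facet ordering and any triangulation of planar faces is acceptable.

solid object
 facet normal -0.031 -0.640 -0.768
  outer loop
   vertex 5.2 4.1 1.7
   vertex 1.5 0.8 4.6
   vertex 0.6 6.0 0.3
  endloop
 endfacet
 facet normal 0.663 -0.749 -0.006
  outer loop
   vertex 5.2 4.1 1.7
   vertex 5.8 4.6 5.7
   vertex 1.5 0.8 4.6
  endloop
 endfacet
 facet normal -0.977 -0.208 -0.047
  outer loop
   vertex 0.7 4.4 5.3
   vertex 0.6 6.0 0.3
   vertex 1.5 0.8 4.6
  endloop
 endfacet
 facet normal -0.316 0.902 0.295
  outer loop
   vertex 0.7 4.4 5.3
   vertex 3.1 5.7 3.9
   vertex 0.6 6.0 0.3
  endloop
 endfacet
 facet normal -0.069 -0.205 0.976
  outer loop
   vertex 0.7 4.4 5.3
   vertex 1.5 0.8 4.6
   vertex 5.8 4.6 5.7
  endloop
 endfacet
 facet normal -0.078 0.794 0.603
  outer loop
   vertex 0.7 4.4 5.3
   vertex 5.8 4.6 5.7
   vertex 3.1 5.7 3.9
  endloop
 endfacet
 facet normal 0.280 0.953 -0.115
  outer loop
   vertex 5.5 4.9 3.1
   vertex 0.6 6.0 0.3
   vertex 3.1 5.7 3.9
  endloop
 endfacet
 facet normal 0.456 0.727 -0.513
  outer loop
   vertex 5.5 4.9 3.1
   vertex 5.2 4.1 1.7
   vertex 0.6 6.0 0.3
  endloop
 endfacet
 facet normal 0.336 0.939 0.070
  outer loop
   vertex 5.5 4.9 3.1
   vertex 3.1 5.7 3.9
   vertex 5.8 4.6 5.7
  endloop
 endfacet
 facet normal 0.981 -0.141 -0.130
  outer loop
   vertex 5.5 4.9 3.1
   vertex 5.8 4.6 5.7
   vertex 5.2 4.1 1.7
  endloop
 endfacet
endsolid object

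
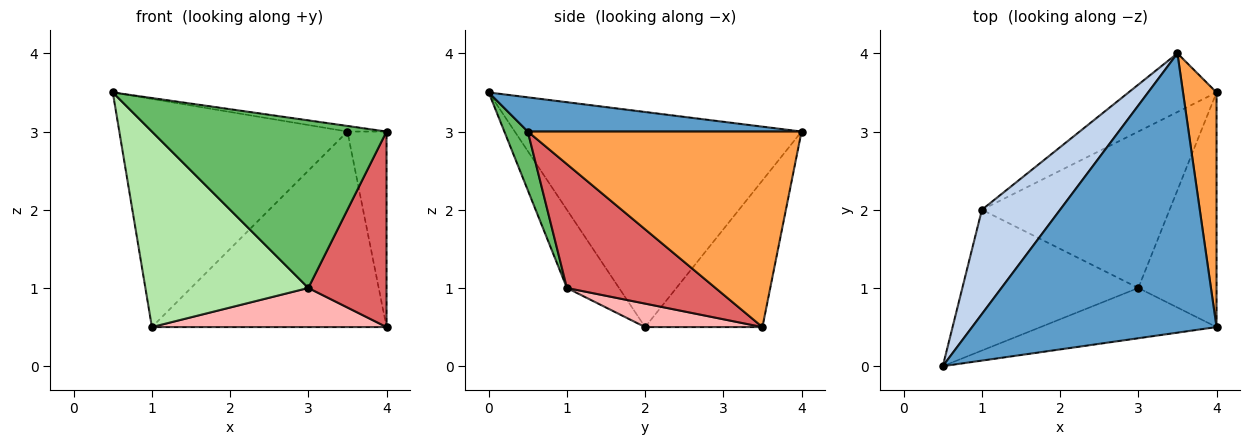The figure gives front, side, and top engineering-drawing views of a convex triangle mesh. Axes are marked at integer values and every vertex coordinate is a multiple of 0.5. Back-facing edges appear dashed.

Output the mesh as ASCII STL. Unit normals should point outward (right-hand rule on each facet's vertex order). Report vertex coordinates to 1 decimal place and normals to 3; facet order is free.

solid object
 facet normal 0.139 0.020 0.990
  outer loop
   vertex 3.5 4.0 3.0
   vertex 0.5 0.0 3.5
   vertex 4.0 0.5 3.0
  endloop
 endfacet
 facet normal -0.753 0.599 0.274
  outer loop
   vertex 1.0 2.0 0.5
   vertex 0.5 0.0 3.5
   vertex 3.5 4.0 3.0
  endloop
 endfacet
 facet normal 0.976 0.139 0.167
  outer loop
   vertex 4.0 3.5 0.5
   vertex 3.5 4.0 3.0
   vertex 4.0 0.5 3.0
  endloop
 endfacet
 facet normal -0.432 0.864 -0.259
  outer loop
   vertex 4.0 3.5 0.5
   vertex 1.0 2.0 0.5
   vertex 3.5 4.0 3.0
  endloop
 endfacet
 facet normal 0.095 -0.953 -0.286
  outer loop
   vertex 3.0 1.0 1.0
   vertex 4.0 0.5 3.0
   vertex 0.5 0.0 3.5
  endloop
 endfacet
 facet normal -0.251 -0.785 -0.566
  outer loop
   vertex 3.0 1.0 1.0
   vertex 0.5 0.0 3.5
   vertex 1.0 2.0 0.5
  endloop
 endfacet
 facet normal 0.772 -0.407 -0.488
  outer loop
   vertex 3.0 1.0 1.0
   vertex 4.0 3.5 0.5
   vertex 4.0 0.5 3.0
  endloop
 endfacet
 facet normal 0.120 -0.241 -0.963
  outer loop
   vertex 3.0 1.0 1.0
   vertex 1.0 2.0 0.5
   vertex 4.0 3.5 0.5
  endloop
 endfacet
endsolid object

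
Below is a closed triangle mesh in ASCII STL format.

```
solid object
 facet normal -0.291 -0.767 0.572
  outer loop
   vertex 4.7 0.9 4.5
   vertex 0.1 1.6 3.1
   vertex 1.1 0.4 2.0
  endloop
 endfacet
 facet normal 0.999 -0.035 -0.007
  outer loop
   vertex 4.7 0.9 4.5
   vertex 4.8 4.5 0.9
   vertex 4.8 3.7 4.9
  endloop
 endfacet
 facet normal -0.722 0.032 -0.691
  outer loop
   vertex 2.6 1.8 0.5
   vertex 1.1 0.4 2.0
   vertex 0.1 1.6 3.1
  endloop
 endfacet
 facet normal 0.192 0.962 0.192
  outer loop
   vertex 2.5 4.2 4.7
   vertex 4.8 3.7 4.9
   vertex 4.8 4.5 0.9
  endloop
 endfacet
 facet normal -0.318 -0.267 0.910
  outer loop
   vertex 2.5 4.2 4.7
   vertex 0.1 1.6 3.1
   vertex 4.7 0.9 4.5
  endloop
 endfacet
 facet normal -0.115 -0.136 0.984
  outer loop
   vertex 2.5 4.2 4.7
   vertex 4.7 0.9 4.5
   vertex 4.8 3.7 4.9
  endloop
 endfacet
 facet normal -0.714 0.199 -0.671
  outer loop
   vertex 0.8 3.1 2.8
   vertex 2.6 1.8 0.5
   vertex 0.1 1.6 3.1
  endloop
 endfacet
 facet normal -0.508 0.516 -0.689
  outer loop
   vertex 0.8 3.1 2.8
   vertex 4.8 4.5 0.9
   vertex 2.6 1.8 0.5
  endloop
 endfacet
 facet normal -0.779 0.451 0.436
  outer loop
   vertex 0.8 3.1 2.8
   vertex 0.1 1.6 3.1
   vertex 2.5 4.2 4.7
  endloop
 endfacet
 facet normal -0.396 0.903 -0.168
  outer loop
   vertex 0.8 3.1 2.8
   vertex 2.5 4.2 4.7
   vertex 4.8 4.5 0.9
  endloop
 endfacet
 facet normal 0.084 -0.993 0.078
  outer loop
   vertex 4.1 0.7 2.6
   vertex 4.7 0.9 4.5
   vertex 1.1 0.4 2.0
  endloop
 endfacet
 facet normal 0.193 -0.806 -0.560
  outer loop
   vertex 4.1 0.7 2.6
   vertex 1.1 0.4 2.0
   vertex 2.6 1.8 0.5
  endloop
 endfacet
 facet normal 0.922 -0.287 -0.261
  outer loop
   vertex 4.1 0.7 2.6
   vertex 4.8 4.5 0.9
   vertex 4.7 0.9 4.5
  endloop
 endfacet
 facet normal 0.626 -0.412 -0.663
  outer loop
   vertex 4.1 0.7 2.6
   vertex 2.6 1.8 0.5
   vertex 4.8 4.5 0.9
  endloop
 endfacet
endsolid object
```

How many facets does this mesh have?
14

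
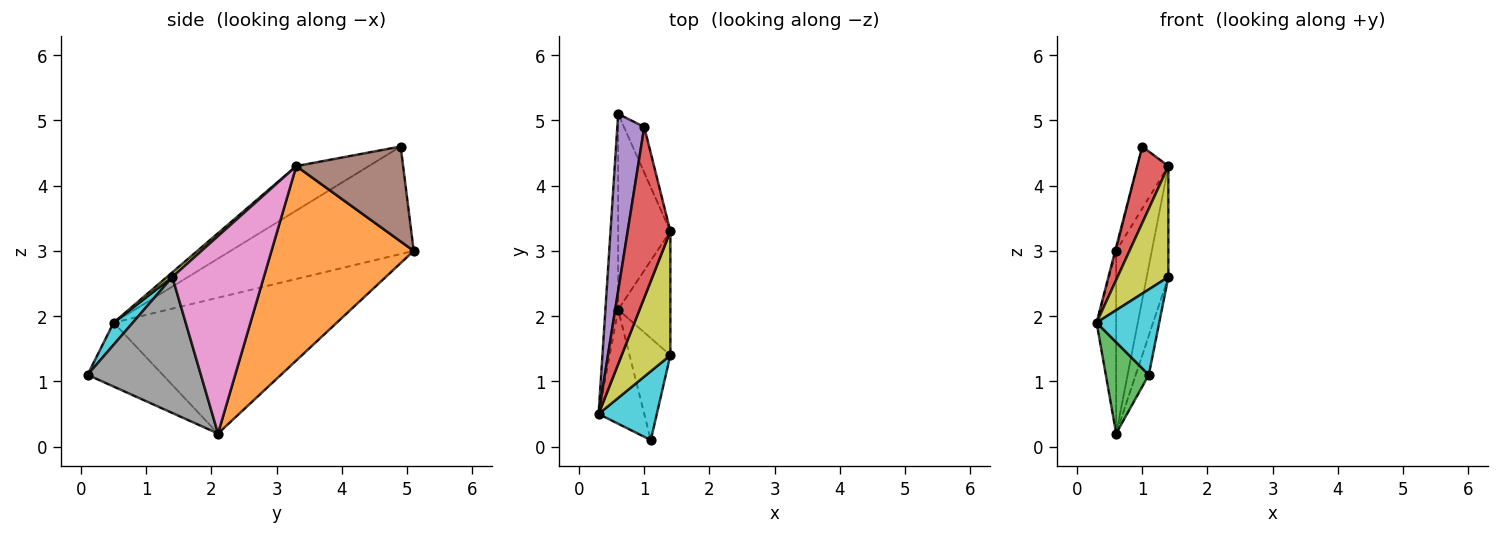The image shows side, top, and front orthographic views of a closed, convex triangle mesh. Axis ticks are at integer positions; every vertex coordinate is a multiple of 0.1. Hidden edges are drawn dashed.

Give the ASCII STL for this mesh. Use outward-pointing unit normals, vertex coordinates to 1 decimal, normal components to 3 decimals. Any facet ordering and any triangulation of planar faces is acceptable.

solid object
 facet normal -0.992 0.087 -0.093
  outer loop
   vertex 0.6 2.1 0.2
   vertex 0.3 0.5 1.9
   vertex 0.6 5.1 3.0
  endloop
 endfacet
 facet normal 0.939 0.235 -0.252
  outer loop
   vertex 0.6 2.1 0.2
   vertex 0.6 5.1 3.0
   vertex 1.4 3.3 4.3
  endloop
 endfacet
 facet normal -0.738 -0.422 -0.527
  outer loop
   vertex 1.1 0.1 1.1
   vertex 0.3 0.5 1.9
   vertex 0.6 2.1 0.2
  endloop
 endfacet
 facet normal -0.689 -0.296 0.661
  outer loop
   vertex 1.0 4.9 4.6
   vertex 0.3 0.5 1.9
   vertex 1.4 3.3 4.3
  endloop
 endfacet
 facet normal -0.970 0.005 0.243
  outer loop
   vertex 1.0 4.9 4.6
   vertex 0.6 5.1 3.0
   vertex 0.3 0.5 1.9
  endloop
 endfacet
 facet normal 0.941 0.273 -0.201
  outer loop
   vertex 1.0 4.9 4.6
   vertex 1.4 3.3 4.3
   vertex 0.6 5.1 3.0
  endloop
 endfacet
 facet normal 0.942 0.223 -0.249
  outer loop
   vertex 1.4 1.4 2.6
   vertex 0.6 2.1 0.2
   vertex 1.4 3.3 4.3
  endloop
 endfacet
 facet normal 0.952 0.110 -0.285
  outer loop
   vertex 1.4 1.4 2.6
   vertex 1.1 0.1 1.1
   vertex 0.6 2.1 0.2
  endloop
 endfacet
 facet normal 0.071 -0.665 0.743
  outer loop
   vertex 1.4 1.4 2.6
   vertex 1.4 3.3 4.3
   vertex 0.3 0.5 1.9
  endloop
 endfacet
 facet normal 0.231 -0.758 0.610
  outer loop
   vertex 1.4 1.4 2.6
   vertex 0.3 0.5 1.9
   vertex 1.1 0.1 1.1
  endloop
 endfacet
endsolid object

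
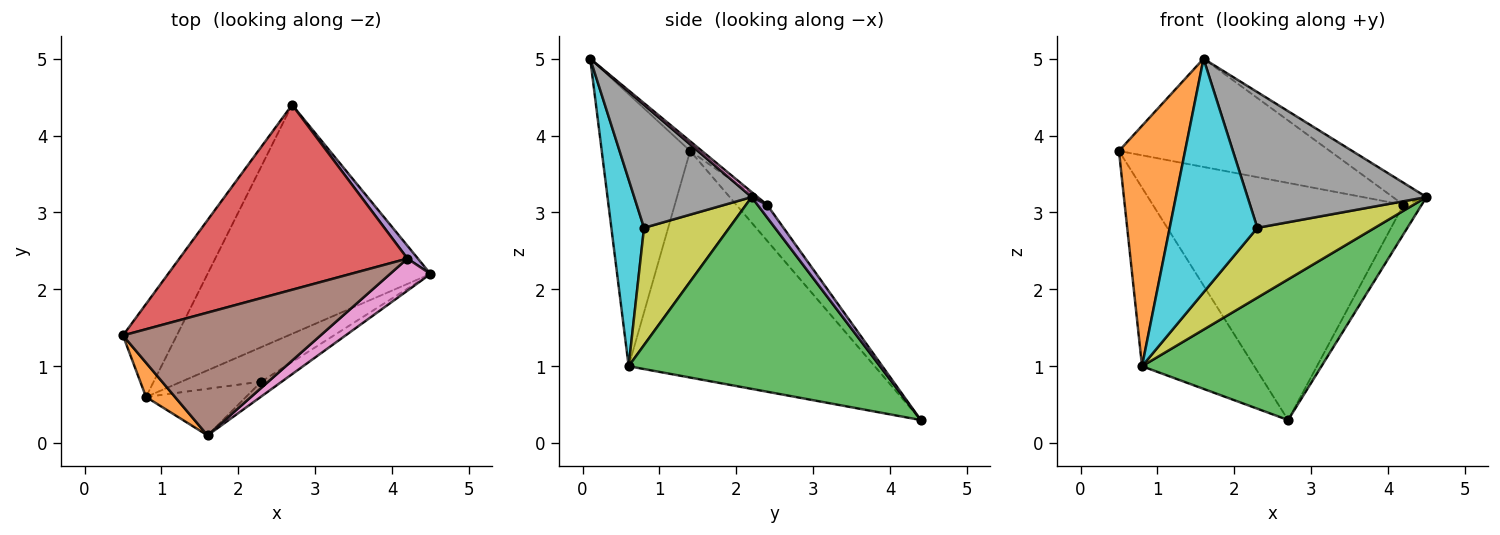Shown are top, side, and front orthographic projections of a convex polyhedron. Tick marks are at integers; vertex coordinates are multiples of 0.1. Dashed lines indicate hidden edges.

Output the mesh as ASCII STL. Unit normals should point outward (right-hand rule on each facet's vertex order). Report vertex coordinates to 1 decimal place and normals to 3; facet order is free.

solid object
 facet normal -0.889 0.406 -0.211
  outer loop
   vertex 0.8 0.6 1.0
   vertex 0.5 1.4 3.8
   vertex 2.7 4.4 0.3
  endloop
 endfacet
 facet normal -0.798 -0.597 0.085
  outer loop
   vertex 0.8 0.6 1.0
   vertex 1.6 0.1 5.0
   vertex 0.5 1.4 3.8
  endloop
 endfacet
 facet normal 0.591 -0.422 -0.687
  outer loop
   vertex 0.8 0.6 1.0
   vertex 2.7 4.4 0.3
   vertex 4.5 2.2 3.2
  endloop
 endfacet
 facet normal -0.096 0.785 0.612
  outer loop
   vertex 4.2 2.4 3.1
   vertex 2.7 4.4 0.3
   vertex 0.5 1.4 3.8
  endloop
 endfacet
 facet normal 0.432 0.827 0.360
  outer loop
   vertex 4.2 2.4 3.1
   vertex 4.5 2.2 3.2
   vertex 2.7 4.4 0.3
  endloop
 endfacet
 facet normal -0.037 0.661 0.750
  outer loop
   vertex 4.2 2.4 3.1
   vertex 0.5 1.4 3.8
   vertex 1.6 0.1 5.0
  endloop
 endfacet
 facet normal 0.102 0.563 0.820
  outer loop
   vertex 4.2 2.4 3.1
   vertex 1.6 0.1 5.0
   vertex 4.5 2.2 3.2
  endloop
 endfacet
 facet normal 0.546 -0.833 -0.091
  outer loop
   vertex 2.3 0.8 2.8
   vertex 4.5 2.2 3.2
   vertex 1.6 0.1 5.0
  endloop
 endfacet
 facet normal 0.546 -0.751 -0.371
  outer loop
   vertex 2.3 0.8 2.8
   vertex 0.8 0.6 1.0
   vertex 4.5 2.2 3.2
  endloop
 endfacet
 facet normal 0.343 -0.921 -0.184
  outer loop
   vertex 2.3 0.8 2.8
   vertex 1.6 0.1 5.0
   vertex 0.8 0.6 1.0
  endloop
 endfacet
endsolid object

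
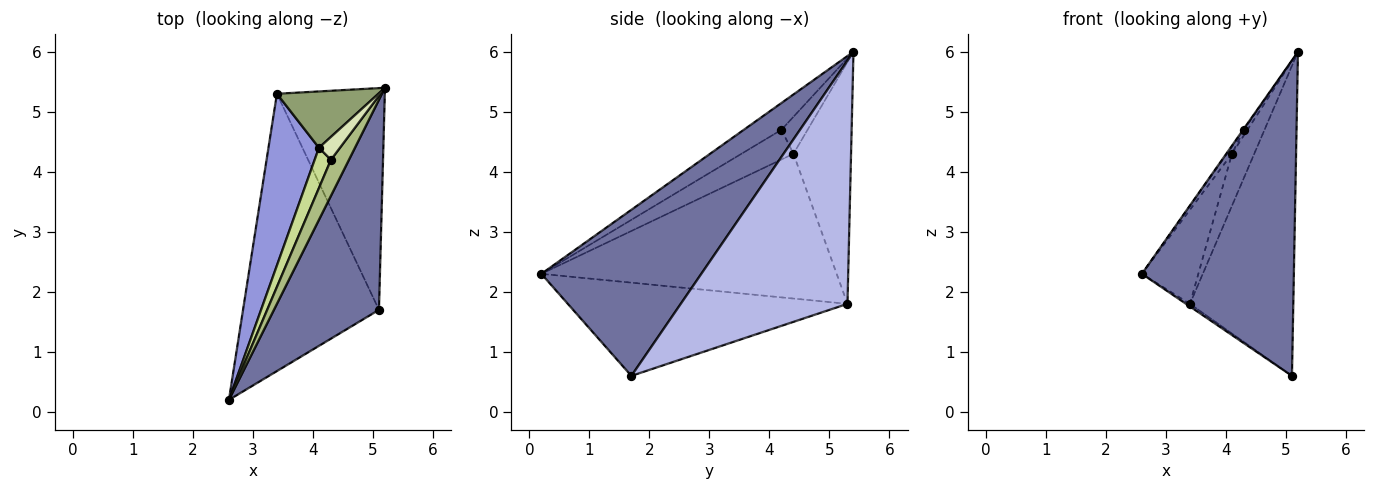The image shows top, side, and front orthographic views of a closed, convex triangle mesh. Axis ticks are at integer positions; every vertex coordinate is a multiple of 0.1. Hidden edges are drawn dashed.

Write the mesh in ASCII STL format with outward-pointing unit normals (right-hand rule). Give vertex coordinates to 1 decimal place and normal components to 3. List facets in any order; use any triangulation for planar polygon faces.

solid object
 facet normal 0.659 -0.626 0.417
  outer loop
   vertex 5.1 1.7 0.6
   vertex 5.2 5.4 6.0
   vertex 2.6 0.2 2.3
  endloop
 endfacet
 facet normal -0.566 0.008 -0.825
  outer loop
   vertex 3.4 5.3 1.8
   vertex 5.1 1.7 0.6
   vertex 2.6 0.2 2.3
  endloop
 endfacet
 facet normal -0.929 0.178 0.324
  outer loop
   vertex 3.4 5.3 1.8
   vertex 2.6 0.2 2.3
   vertex 4.1 4.4 4.3
  endloop
 endfacet
 facet normal 0.795 0.493 -0.353
  outer loop
   vertex 3.4 5.3 1.8
   vertex 5.2 5.4 6.0
   vertex 5.1 1.7 0.6
  endloop
 endfacet
 facet normal -0.869 0.336 0.364
  outer loop
   vertex 3.4 5.3 1.8
   vertex 4.1 4.4 4.3
   vertex 5.2 5.4 6.0
  endloop
 endfacet
 facet normal -0.830 0.018 0.558
  outer loop
   vertex 4.3 4.2 4.7
   vertex 2.6 0.2 2.3
   vertex 5.2 5.4 6.0
  endloop
 endfacet
 facet normal -0.874 0.084 0.479
  outer loop
   vertex 4.3 4.2 4.7
   vertex 4.1 4.4 4.3
   vertex 2.6 0.2 2.3
  endloop
 endfacet
 facet normal -0.864 0.117 0.490
  outer loop
   vertex 4.3 4.2 4.7
   vertex 5.2 5.4 6.0
   vertex 4.1 4.4 4.3
  endloop
 endfacet
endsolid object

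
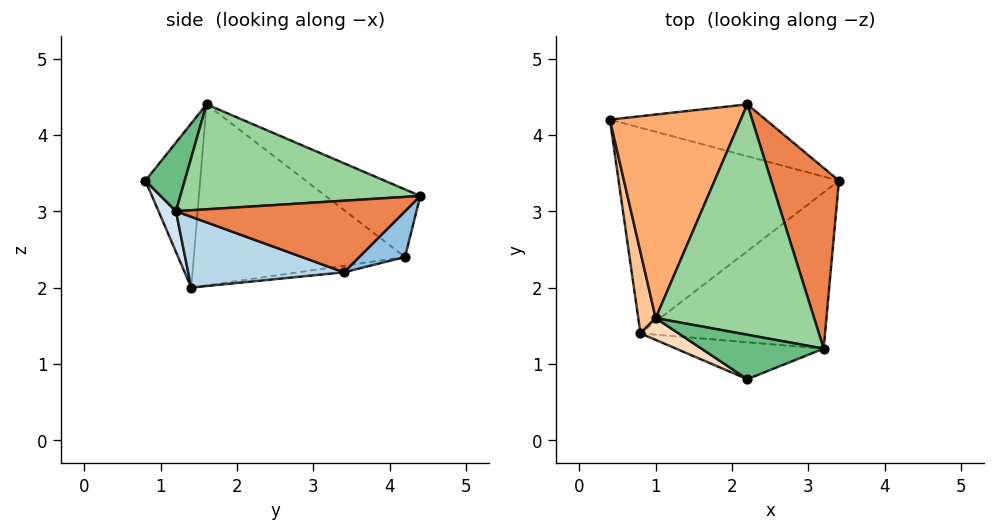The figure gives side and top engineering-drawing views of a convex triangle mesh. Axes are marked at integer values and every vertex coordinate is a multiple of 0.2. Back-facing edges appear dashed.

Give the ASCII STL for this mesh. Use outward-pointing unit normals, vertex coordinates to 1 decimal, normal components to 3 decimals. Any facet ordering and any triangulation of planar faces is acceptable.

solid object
 facet normal -0.029 0.137 -0.990
  outer loop
   vertex 0.8 1.4 2.0
   vertex 0.4 4.2 2.4
   vertex 3.4 3.4 2.2
  endloop
 endfacet
 facet normal 0.172 0.792 -0.586
  outer loop
   vertex 2.2 4.4 3.2
   vertex 3.4 3.4 2.2
   vertex 0.4 4.2 2.4
  endloop
 endfacet
 facet normal 0.336 -0.349 -0.875
  outer loop
   vertex 3.2 1.2 3.0
   vertex 0.8 1.4 2.0
   vertex 3.4 3.4 2.2
  endloop
 endfacet
 facet normal 0.139 -0.852 -0.504
  outer loop
   vertex 3.2 1.2 3.0
   vertex 2.2 0.8 3.4
   vertex 0.8 1.4 2.0
  endloop
 endfacet
 facet normal 0.714 0.181 0.676
  outer loop
   vertex 3.2 1.2 3.0
   vertex 3.4 3.4 2.2
   vertex 2.2 4.4 3.2
  endloop
 endfacet
 facet normal -0.398 0.500 0.769
  outer loop
   vertex 1.0 1.6 4.4
   vertex 2.2 4.4 3.2
   vertex 0.4 4.2 2.4
  endloop
 endfacet
 facet normal -0.984 -0.154 0.095
  outer loop
   vertex 1.0 1.6 4.4
   vertex 0.4 4.2 2.4
   vertex 0.8 1.4 2.0
  endloop
 endfacet
 facet normal -0.484 -0.868 0.113
  outer loop
   vertex 1.0 1.6 4.4
   vertex 0.8 1.4 2.0
   vertex 2.2 0.8 3.4
  endloop
 endfacet
 facet normal 0.462 -0.334 0.822
  outer loop
   vertex 1.0 1.6 4.4
   vertex 2.2 0.8 3.4
   vertex 3.2 1.2 3.0
  endloop
 endfacet
 facet normal 0.548 0.120 0.828
  outer loop
   vertex 1.0 1.6 4.4
   vertex 3.2 1.2 3.0
   vertex 2.2 4.4 3.2
  endloop
 endfacet
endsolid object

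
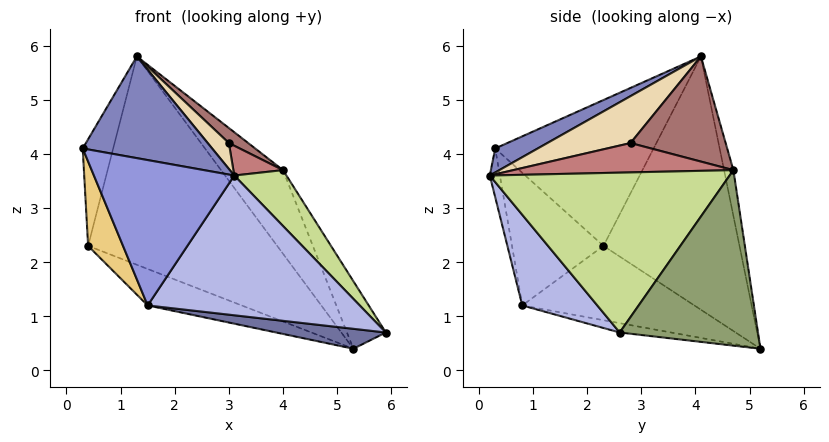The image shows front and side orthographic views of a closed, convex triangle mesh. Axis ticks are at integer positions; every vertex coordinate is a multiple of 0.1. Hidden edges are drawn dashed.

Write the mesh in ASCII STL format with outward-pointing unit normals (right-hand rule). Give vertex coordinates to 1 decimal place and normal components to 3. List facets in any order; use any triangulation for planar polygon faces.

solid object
 facet normal -0.060 -0.128 -0.990
  outer loop
   vertex 1.5 0.8 1.2
   vertex 5.3 5.2 0.4
   vertex 5.9 2.6 0.7
  endloop
 endfacet
 facet normal 0.143 -0.435 0.889
  outer loop
   vertex 3.1 0.2 3.6
   vertex 1.3 4.1 5.8
   vertex 0.3 0.3 4.1
  endloop
 endfacet
 facet normal -0.070 -0.978 -0.198
  outer loop
   vertex 3.1 0.2 3.6
   vertex 0.3 0.3 4.1
   vertex 1.5 0.8 1.2
  endloop
 endfacet
 facet normal 0.303 -0.857 -0.416
  outer loop
   vertex 3.1 0.2 3.6
   vertex 1.5 0.8 1.2
   vertex 5.9 2.6 0.7
  endloop
 endfacet
 facet normal 0.887 0.250 0.387
  outer loop
   vertex 4.0 4.7 3.7
   vertex 5.9 2.6 0.7
   vertex 5.3 5.2 0.4
  endloop
 endfacet
 facet normal -0.148 0.985 0.091
  outer loop
   vertex 4.0 4.7 3.7
   vertex 5.3 5.2 0.4
   vertex 1.3 4.1 5.8
  endloop
 endfacet
 facet normal 0.775 -0.169 0.609
  outer loop
   vertex 4.0 4.7 3.7
   vertex 3.1 0.2 3.6
   vertex 5.9 2.6 0.7
  endloop
 endfacet
 facet normal -0.564 0.784 -0.258
  outer loop
   vertex 0.4 2.3 2.3
   vertex 1.3 4.1 5.8
   vertex 5.3 5.2 0.4
  endloop
 endfacet
 facet normal -0.480 0.262 -0.837
  outer loop
   vertex 0.4 2.3 2.3
   vertex 5.3 5.2 0.4
   vertex 1.5 0.8 1.2
  endloop
 endfacet
 facet normal -0.970 0.187 0.154
  outer loop
   vertex 0.4 2.3 2.3
   vertex 0.3 0.3 4.1
   vertex 1.3 4.1 5.8
  endloop
 endfacet
 facet normal -0.853 -0.325 -0.409
  outer loop
   vertex 0.4 2.3 2.3
   vertex 1.5 0.8 1.2
   vertex 0.3 0.3 4.1
  endloop
 endfacet
 facet normal 0.611 -0.156 0.776
  outer loop
   vertex 3.0 2.8 4.2
   vertex 1.3 4.1 5.8
   vertex 3.1 0.2 3.6
  endloop
 endfacet
 facet normal 0.626 -0.127 0.769
  outer loop
   vertex 3.0 2.8 4.2
   vertex 4.0 4.7 3.7
   vertex 1.3 4.1 5.8
  endloop
 endfacet
 facet normal 0.651 -0.147 0.745
  outer loop
   vertex 3.0 2.8 4.2
   vertex 3.1 0.2 3.6
   vertex 4.0 4.7 3.7
  endloop
 endfacet
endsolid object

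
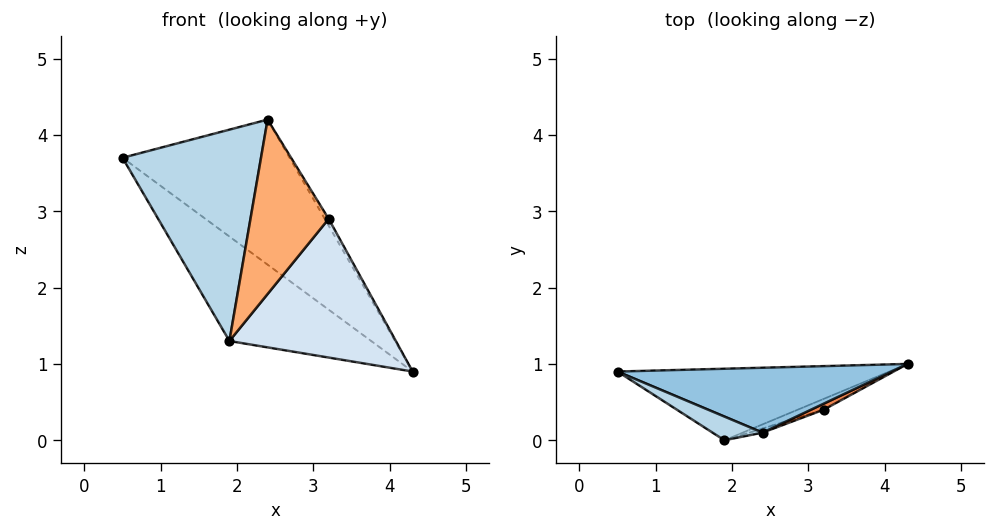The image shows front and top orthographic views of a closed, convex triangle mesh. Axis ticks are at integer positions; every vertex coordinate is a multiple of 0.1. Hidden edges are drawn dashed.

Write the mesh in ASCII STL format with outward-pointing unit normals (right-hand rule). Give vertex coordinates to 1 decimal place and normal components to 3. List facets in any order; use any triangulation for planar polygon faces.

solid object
 facet normal -0.401 0.756 -0.517
  outer loop
   vertex 1.9 0.0 1.3
   vertex 0.5 0.9 3.7
   vertex 4.3 1.0 0.9
  endloop
 endfacet
 facet normal 0.267 0.880 0.394
  outer loop
   vertex 2.4 0.1 4.2
   vertex 4.3 1.0 0.9
   vertex 0.5 0.9 3.7
  endloop
 endfacet
 facet normal -0.409 -0.907 0.102
  outer loop
   vertex 2.4 0.1 4.2
   vertex 0.5 0.9 3.7
   vertex 1.9 0.0 1.3
  endloop
 endfacet
 facet normal 0.373 -0.925 -0.072
  outer loop
   vertex 3.2 0.4 2.9
   vertex 1.9 0.0 1.3
   vertex 4.3 1.0 0.9
  endloop
 endfacet
 facet normal 0.622 0.587 0.518
  outer loop
   vertex 3.2 0.4 2.9
   vertex 4.3 1.0 0.9
   vertex 2.4 0.1 4.2
  endloop
 endfacet
 facet normal 0.319 -0.947 -0.022
  outer loop
   vertex 3.2 0.4 2.9
   vertex 2.4 0.1 4.2
   vertex 1.9 0.0 1.3
  endloop
 endfacet
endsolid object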